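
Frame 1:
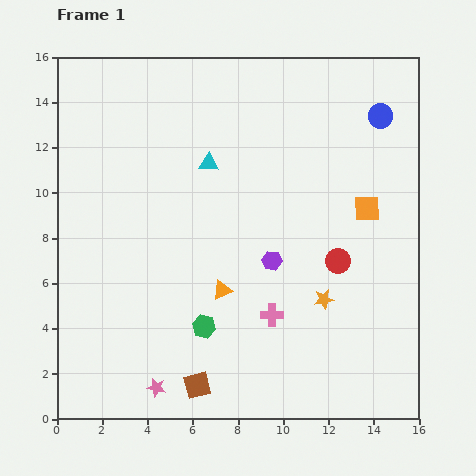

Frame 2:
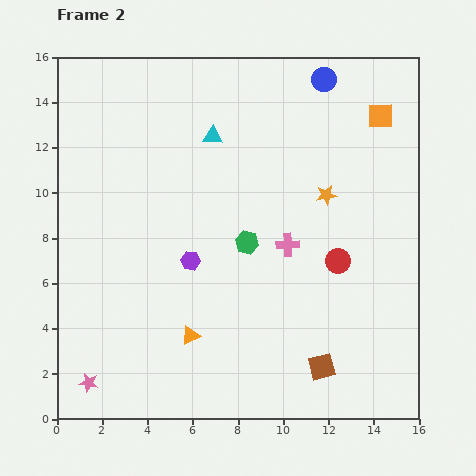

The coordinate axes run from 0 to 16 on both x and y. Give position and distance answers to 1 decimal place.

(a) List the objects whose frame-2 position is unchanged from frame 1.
the red circle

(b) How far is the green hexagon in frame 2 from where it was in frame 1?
4.2

The green hexagon moved from (6.5, 4.1) to (8.4, 7.8), a distance of √(1.9² + 3.7²) ≈ 4.2.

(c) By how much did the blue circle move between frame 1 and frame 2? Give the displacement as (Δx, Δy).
(-2.5, 1.6)

The blue circle was at (14.3, 13.4) in frame 1 and (11.8, 15.0) in frame 2.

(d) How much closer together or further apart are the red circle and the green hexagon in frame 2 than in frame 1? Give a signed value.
-2.5

Distance in frame 1: 6.6. Distance in frame 2: 4.1.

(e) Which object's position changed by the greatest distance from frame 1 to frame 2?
the brown square

(moved 5.6; next 4.6)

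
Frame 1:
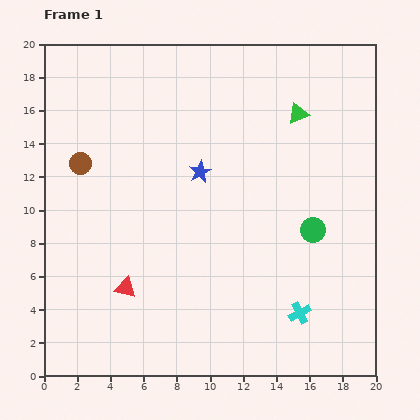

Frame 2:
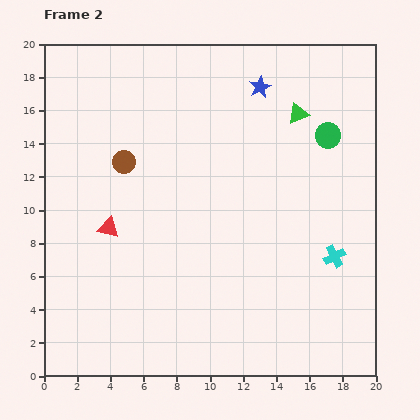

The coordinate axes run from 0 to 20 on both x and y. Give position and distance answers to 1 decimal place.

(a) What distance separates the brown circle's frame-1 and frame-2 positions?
2.6

The brown circle moved from (2.2, 12.8) to (4.8, 12.9), a distance of √(2.6² + 0.1²) ≈ 2.6.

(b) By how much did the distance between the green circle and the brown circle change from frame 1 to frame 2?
-2.2

Distance in frame 1: 14.6. Distance in frame 2: 12.4.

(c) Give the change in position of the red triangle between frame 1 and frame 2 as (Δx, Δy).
(-1.0, 3.6)

The red triangle was at (4.9, 5.3) in frame 1 and (3.9, 8.9) in frame 2.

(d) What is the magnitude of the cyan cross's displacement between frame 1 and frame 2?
4.0

The cyan cross moved from (15.4, 3.8) to (17.5, 7.2), a distance of √(2.1² + 3.4²) ≈ 4.0.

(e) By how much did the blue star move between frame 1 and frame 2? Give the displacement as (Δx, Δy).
(3.6, 5.1)

The blue star was at (9.4, 12.3) in frame 1 and (13.0, 17.4) in frame 2.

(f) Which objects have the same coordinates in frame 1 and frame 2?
the green triangle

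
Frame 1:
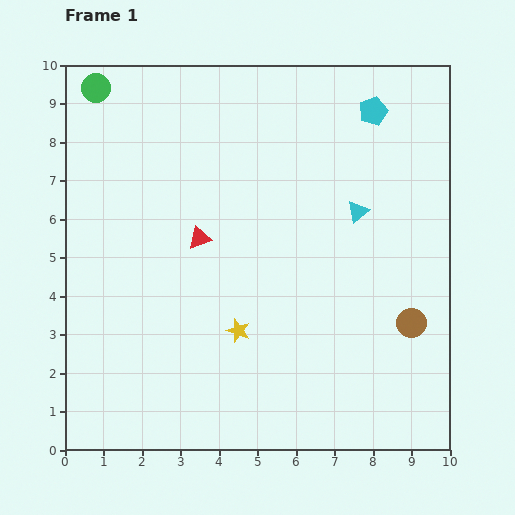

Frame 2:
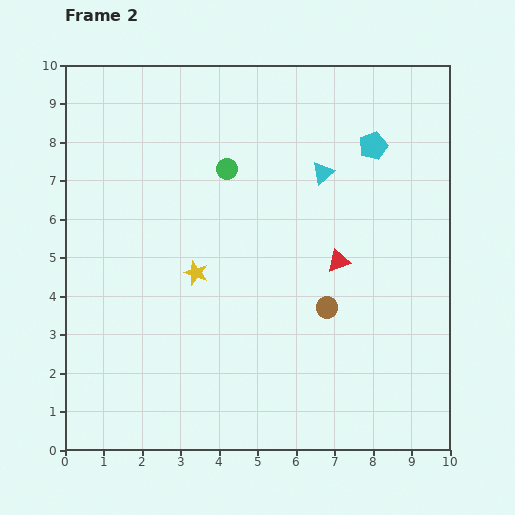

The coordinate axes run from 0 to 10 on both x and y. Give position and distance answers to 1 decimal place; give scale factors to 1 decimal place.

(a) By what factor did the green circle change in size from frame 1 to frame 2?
0.7×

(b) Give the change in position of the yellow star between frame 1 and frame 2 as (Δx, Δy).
(-1.1, 1.5)

The yellow star was at (4.5, 3.1) in frame 1 and (3.4, 4.6) in frame 2.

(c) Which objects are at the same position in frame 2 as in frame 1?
none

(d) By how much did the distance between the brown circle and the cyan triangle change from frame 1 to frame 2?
+0.3

Distance in frame 1: 3.2. Distance in frame 2: 3.5.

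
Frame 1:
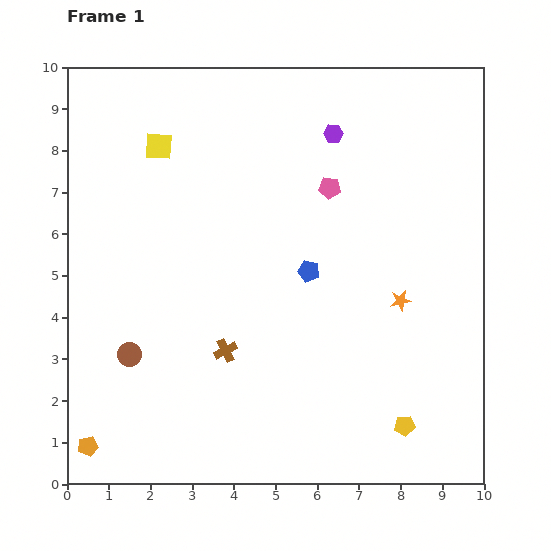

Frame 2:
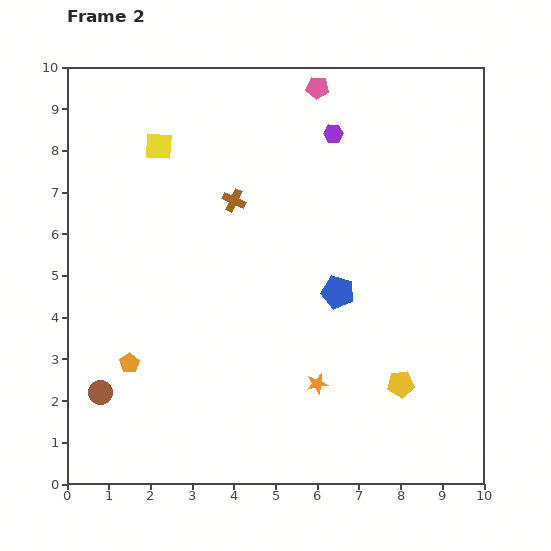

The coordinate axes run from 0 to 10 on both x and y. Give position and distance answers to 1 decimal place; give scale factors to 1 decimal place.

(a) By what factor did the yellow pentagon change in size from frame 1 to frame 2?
1.3×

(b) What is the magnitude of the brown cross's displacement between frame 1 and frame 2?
3.6

The brown cross moved from (3.8, 3.2) to (4.0, 6.8), a distance of √(0.2² + 3.6²) ≈ 3.6.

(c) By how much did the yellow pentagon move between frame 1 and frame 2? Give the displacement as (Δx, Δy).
(-0.1, 1.0)

The yellow pentagon was at (8.1, 1.4) in frame 1 and (8.0, 2.4) in frame 2.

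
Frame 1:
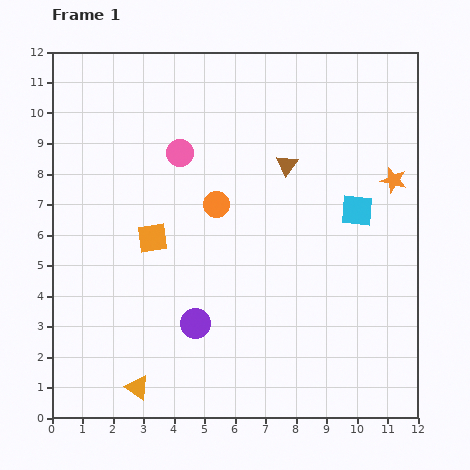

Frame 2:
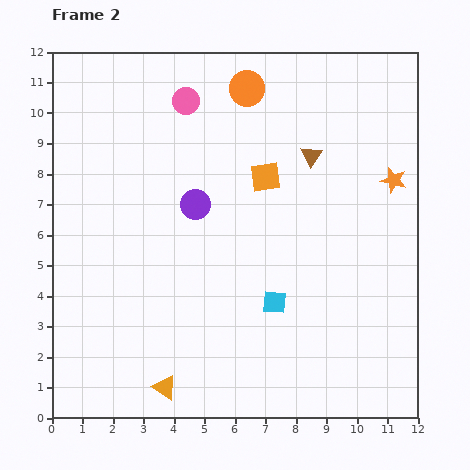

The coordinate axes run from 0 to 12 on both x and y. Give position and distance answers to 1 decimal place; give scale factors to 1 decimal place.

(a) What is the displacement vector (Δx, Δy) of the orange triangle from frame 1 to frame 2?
(0.9, 0.0)

The orange triangle was at (2.8, 1.0) in frame 1 and (3.7, 1.0) in frame 2.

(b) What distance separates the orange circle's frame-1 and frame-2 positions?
3.9

The orange circle moved from (5.4, 7.0) to (6.4, 10.8), a distance of √(1.0² + 3.8²) ≈ 3.9.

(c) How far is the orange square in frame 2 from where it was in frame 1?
4.2

The orange square moved from (3.3, 5.9) to (7.0, 7.9), a distance of √(3.7² + 2.0²) ≈ 4.2.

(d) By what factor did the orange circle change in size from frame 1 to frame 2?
1.4×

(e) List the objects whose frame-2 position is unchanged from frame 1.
the orange star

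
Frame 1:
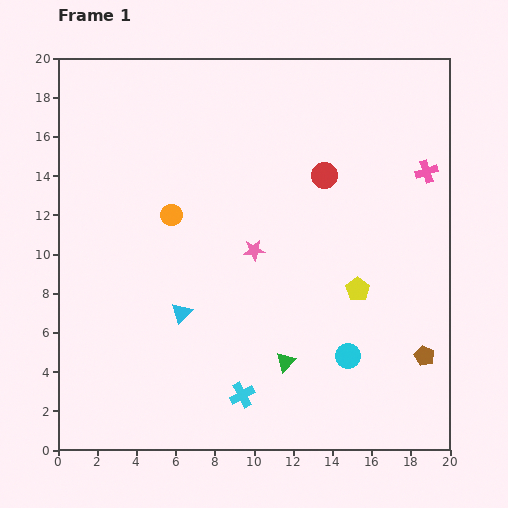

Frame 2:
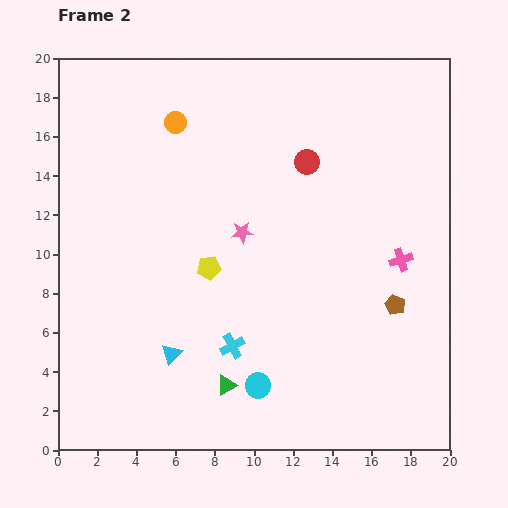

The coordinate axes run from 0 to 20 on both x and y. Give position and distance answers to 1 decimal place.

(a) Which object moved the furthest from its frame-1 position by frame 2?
the yellow pentagon

(moved 7.7; next 4.8)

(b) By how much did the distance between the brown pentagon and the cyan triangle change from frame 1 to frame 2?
-0.9

Distance in frame 1: 12.6. Distance in frame 2: 11.7.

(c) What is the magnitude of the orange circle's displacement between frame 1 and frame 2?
4.7

The orange circle moved from (5.8, 12.0) to (6.0, 16.7), a distance of √(0.2² + 4.7²) ≈ 4.7.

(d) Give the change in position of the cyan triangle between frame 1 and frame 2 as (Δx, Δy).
(-0.5, -2.1)

The cyan triangle was at (6.3, 7.0) in frame 1 and (5.8, 4.9) in frame 2.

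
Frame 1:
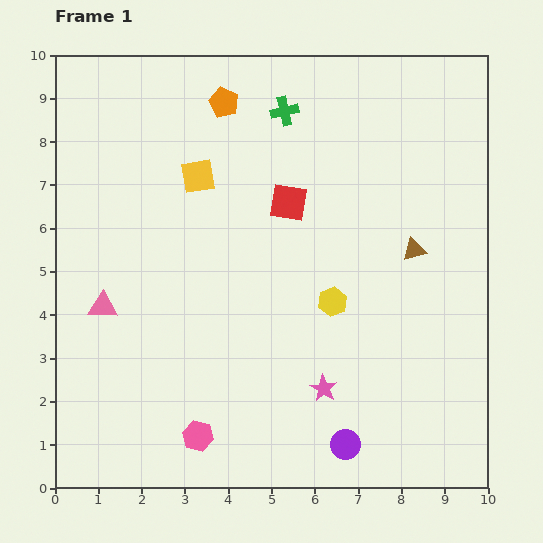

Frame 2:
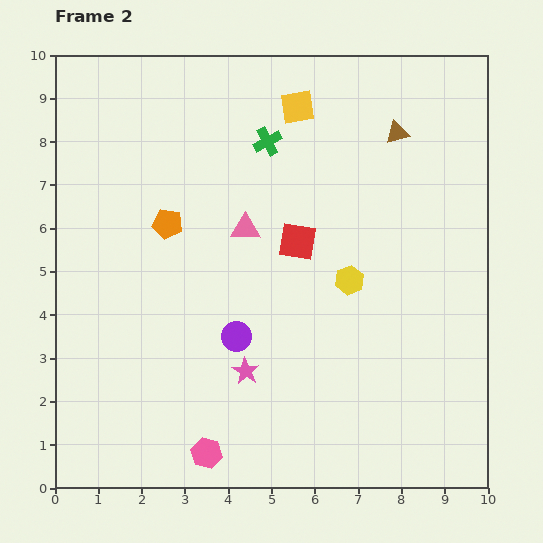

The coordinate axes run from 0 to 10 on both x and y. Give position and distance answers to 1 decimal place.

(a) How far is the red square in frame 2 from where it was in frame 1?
0.9

The red square moved from (5.4, 6.6) to (5.6, 5.7), a distance of √(0.2² + 0.9²) ≈ 0.9.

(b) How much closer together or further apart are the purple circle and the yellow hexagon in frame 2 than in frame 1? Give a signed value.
-0.4

Distance in frame 1: 3.3. Distance in frame 2: 2.9.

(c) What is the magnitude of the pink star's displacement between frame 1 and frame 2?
1.8

The pink star moved from (6.2, 2.3) to (4.4, 2.7), a distance of √(1.8² + 0.4²) ≈ 1.8.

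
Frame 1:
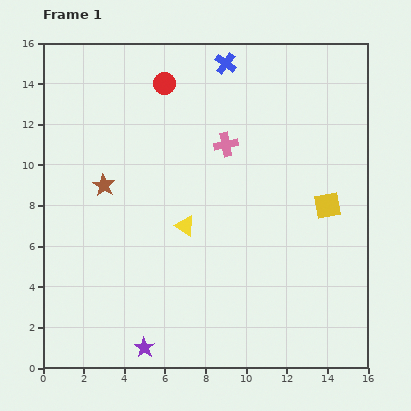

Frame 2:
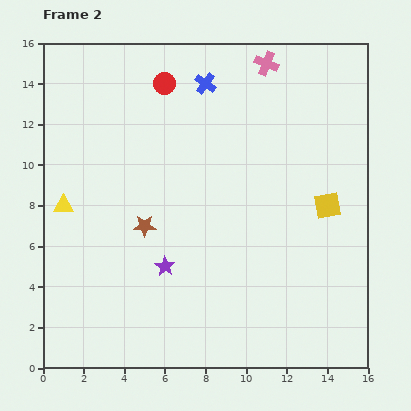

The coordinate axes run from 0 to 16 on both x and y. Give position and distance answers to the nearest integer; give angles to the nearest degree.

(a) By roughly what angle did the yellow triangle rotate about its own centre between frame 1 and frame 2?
31° counter-clockwise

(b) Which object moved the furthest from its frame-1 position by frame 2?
the yellow triangle

(moved 6; next 4)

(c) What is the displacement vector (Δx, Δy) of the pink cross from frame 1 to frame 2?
(2, 4)

The pink cross was at (9, 11) in frame 1 and (11, 15) in frame 2.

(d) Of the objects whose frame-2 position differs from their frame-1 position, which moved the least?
the blue cross

(moved 1)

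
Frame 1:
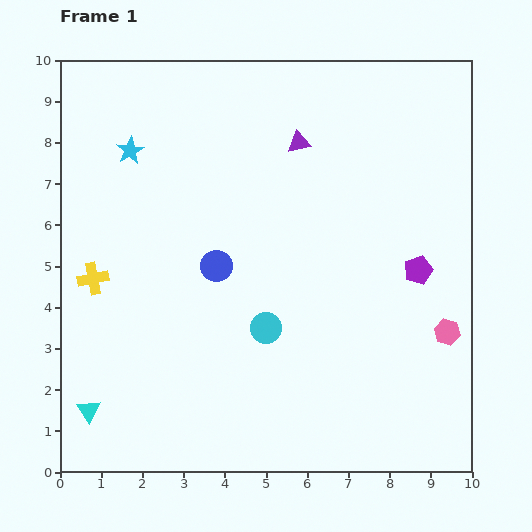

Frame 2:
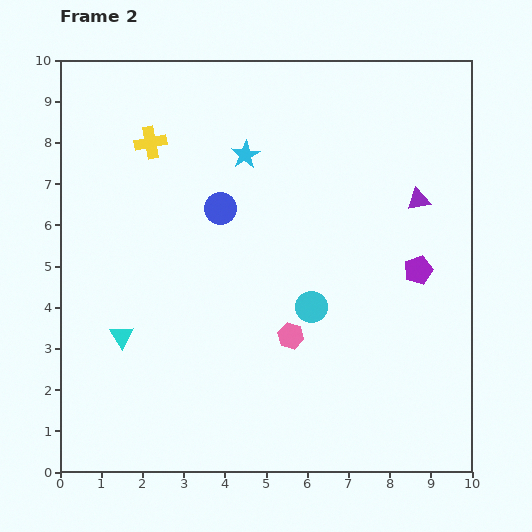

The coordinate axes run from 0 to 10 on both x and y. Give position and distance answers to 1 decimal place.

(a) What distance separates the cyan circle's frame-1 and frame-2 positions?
1.2

The cyan circle moved from (5.0, 3.5) to (6.1, 4.0), a distance of √(1.1² + 0.5²) ≈ 1.2.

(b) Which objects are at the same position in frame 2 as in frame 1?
the purple pentagon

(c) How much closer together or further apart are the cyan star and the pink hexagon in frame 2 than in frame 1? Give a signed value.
-4.4

Distance in frame 1: 8.9. Distance in frame 2: 4.5.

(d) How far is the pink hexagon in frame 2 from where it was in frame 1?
3.8

The pink hexagon moved from (9.4, 3.4) to (5.6, 3.3), a distance of √(3.8² + 0.1²) ≈ 3.8.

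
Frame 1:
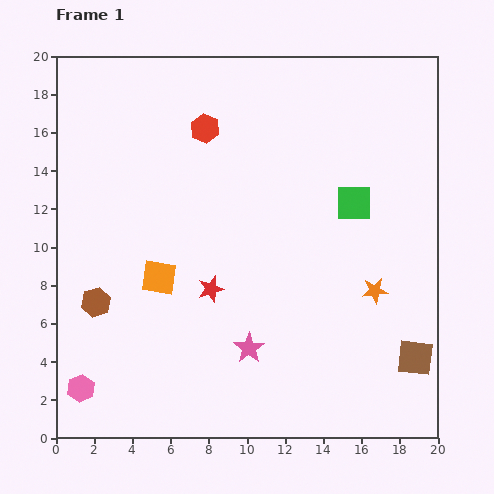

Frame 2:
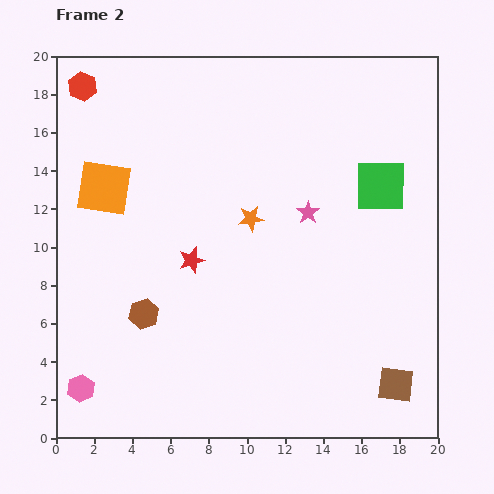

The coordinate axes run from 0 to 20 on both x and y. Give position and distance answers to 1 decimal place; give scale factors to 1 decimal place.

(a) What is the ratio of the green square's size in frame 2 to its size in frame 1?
1.4×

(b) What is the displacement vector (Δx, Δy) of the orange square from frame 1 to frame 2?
(-2.9, 4.7)

The orange square was at (5.4, 8.4) in frame 1 and (2.5, 13.1) in frame 2.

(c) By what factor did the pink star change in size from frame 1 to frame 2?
0.7×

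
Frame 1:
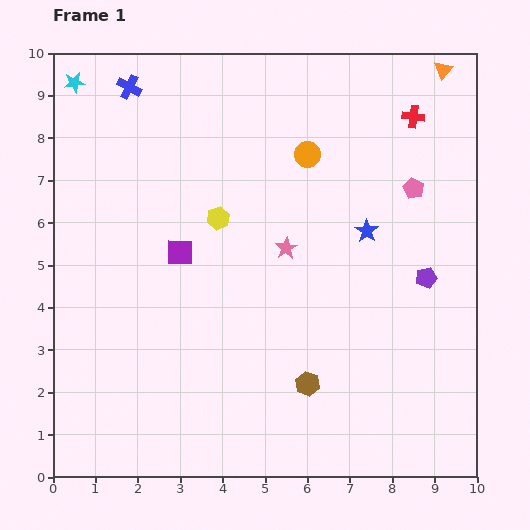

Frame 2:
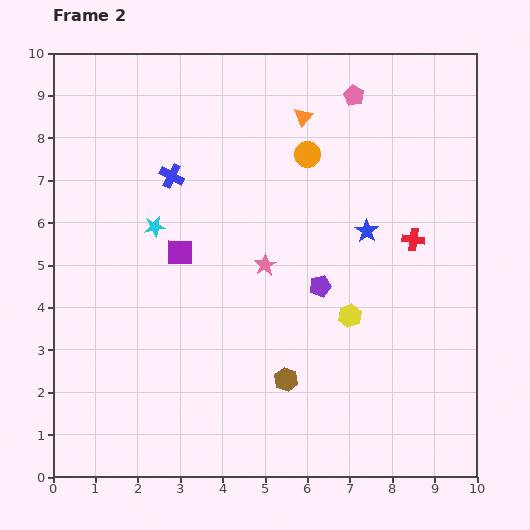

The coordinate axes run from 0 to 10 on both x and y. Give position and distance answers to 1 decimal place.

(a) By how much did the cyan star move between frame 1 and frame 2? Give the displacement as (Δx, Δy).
(1.9, -3.4)

The cyan star was at (0.5, 9.3) in frame 1 and (2.4, 5.9) in frame 2.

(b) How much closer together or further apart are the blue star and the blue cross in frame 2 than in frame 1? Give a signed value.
-1.8

Distance in frame 1: 6.6. Distance in frame 2: 4.8.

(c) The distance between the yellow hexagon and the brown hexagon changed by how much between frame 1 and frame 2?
-2.3

Distance in frame 1: 4.4. Distance in frame 2: 2.1.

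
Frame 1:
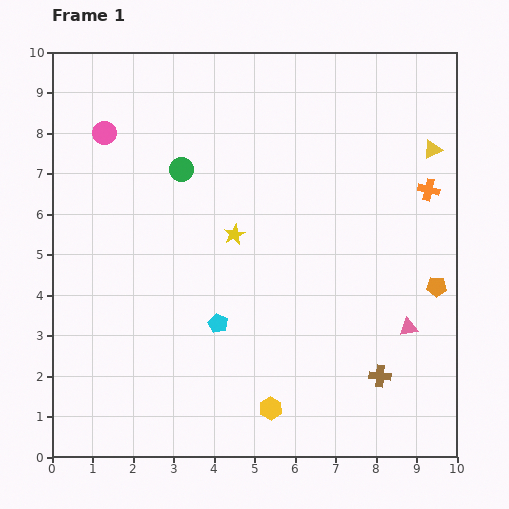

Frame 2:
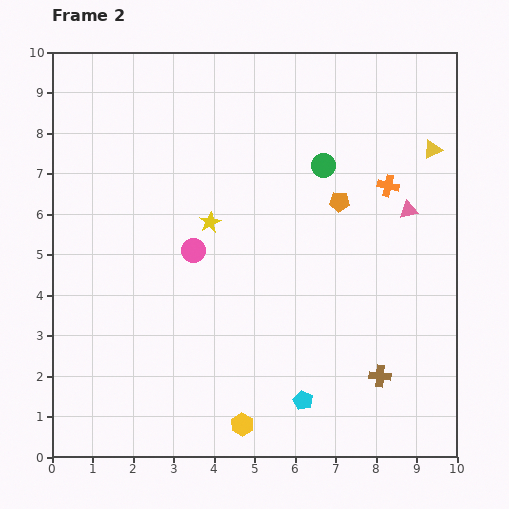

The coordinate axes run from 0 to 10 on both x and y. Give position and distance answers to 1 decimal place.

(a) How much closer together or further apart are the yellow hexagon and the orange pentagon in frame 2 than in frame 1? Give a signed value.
+0.9

Distance in frame 1: 5.1. Distance in frame 2: 6.0.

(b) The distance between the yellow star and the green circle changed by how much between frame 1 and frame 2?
+1.0

Distance in frame 1: 2.1. Distance in frame 2: 3.1.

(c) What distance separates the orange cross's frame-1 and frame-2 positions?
1.0

The orange cross moved from (9.3, 6.6) to (8.3, 6.7), a distance of √(1.0² + 0.1²) ≈ 1.0.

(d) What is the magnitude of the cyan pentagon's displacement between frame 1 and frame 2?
2.8

The cyan pentagon moved from (4.1, 3.3) to (6.2, 1.4), a distance of √(2.1² + 1.9²) ≈ 2.8.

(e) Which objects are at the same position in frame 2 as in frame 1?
the yellow triangle, the brown cross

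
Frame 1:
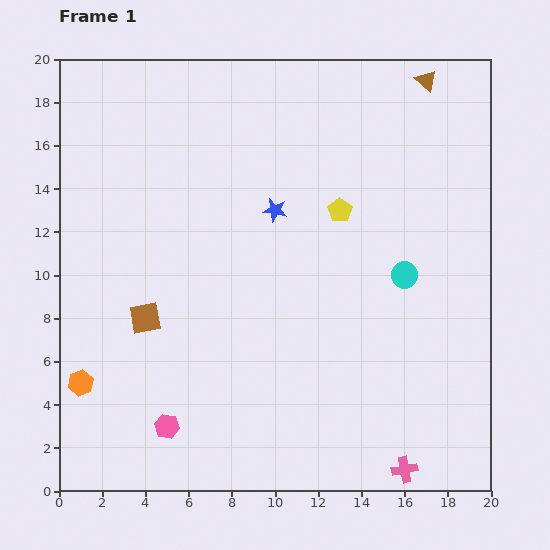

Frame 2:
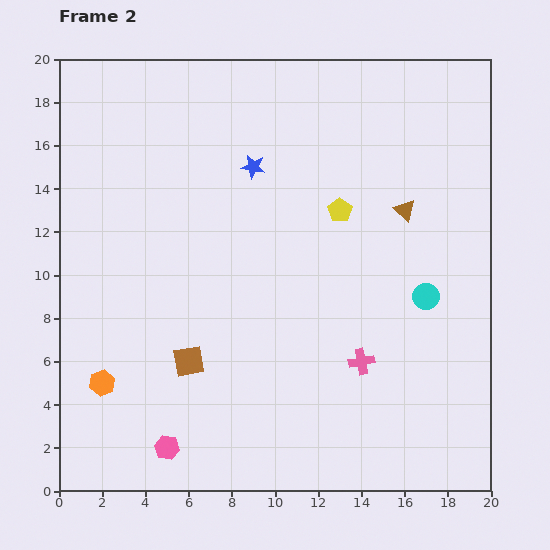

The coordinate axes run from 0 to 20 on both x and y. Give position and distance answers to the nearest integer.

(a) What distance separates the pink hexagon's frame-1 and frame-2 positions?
1

The pink hexagon moved from (5, 3) to (5, 2), a distance of √(0² + 1²) ≈ 1.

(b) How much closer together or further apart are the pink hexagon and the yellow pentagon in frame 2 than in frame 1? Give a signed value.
+1

Distance in frame 1: 13. Distance in frame 2: 14.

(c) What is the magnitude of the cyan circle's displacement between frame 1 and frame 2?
1

The cyan circle moved from (16, 10) to (17, 9), a distance of √(1² + 1²) ≈ 1.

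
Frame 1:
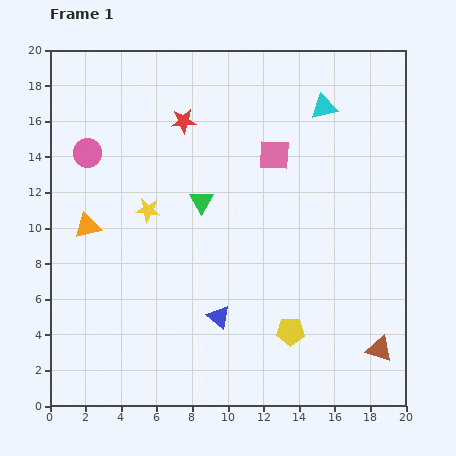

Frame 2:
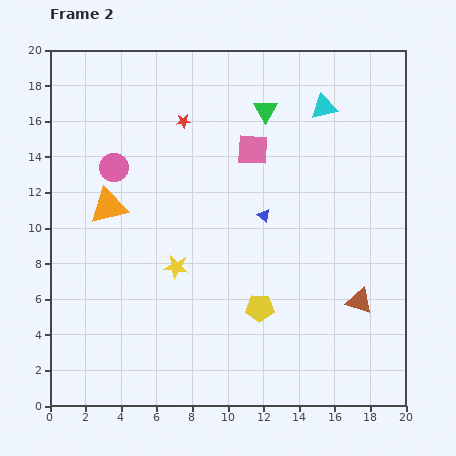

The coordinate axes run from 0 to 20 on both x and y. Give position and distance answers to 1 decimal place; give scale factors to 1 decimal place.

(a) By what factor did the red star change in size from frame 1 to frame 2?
0.6×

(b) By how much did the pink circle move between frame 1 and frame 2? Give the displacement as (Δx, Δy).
(1.5, -0.8)

The pink circle was at (2.1, 14.2) in frame 1 and (3.6, 13.4) in frame 2.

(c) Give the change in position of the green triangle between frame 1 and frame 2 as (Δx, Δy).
(3.6, 5.1)

The green triangle was at (8.5, 11.5) in frame 1 and (12.1, 16.6) in frame 2.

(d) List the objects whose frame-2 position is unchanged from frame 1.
the red star, the cyan triangle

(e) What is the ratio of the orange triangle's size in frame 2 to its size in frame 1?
1.4×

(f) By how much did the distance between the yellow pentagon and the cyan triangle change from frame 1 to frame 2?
-0.8

Distance in frame 1: 12.7. Distance in frame 2: 11.9.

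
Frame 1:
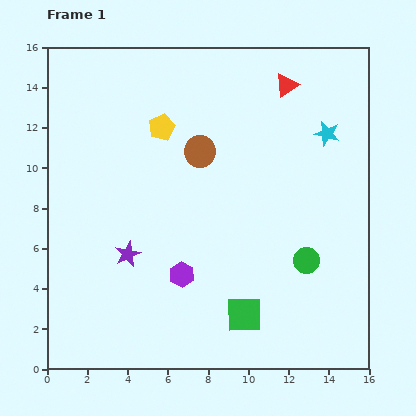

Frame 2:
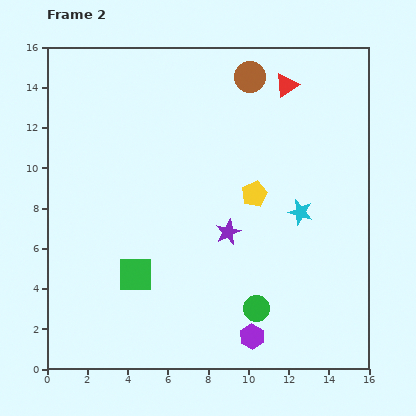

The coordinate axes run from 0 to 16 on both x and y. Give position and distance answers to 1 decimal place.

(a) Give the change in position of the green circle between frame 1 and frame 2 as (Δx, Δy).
(-2.5, -2.4)

The green circle was at (12.9, 5.4) in frame 1 and (10.4, 3.0) in frame 2.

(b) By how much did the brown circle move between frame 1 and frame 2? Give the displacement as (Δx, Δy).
(2.5, 3.7)

The brown circle was at (7.6, 10.8) in frame 1 and (10.1, 14.5) in frame 2.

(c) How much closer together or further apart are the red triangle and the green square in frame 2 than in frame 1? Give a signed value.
+0.4

Distance in frame 1: 11.6. Distance in frame 2: 12.0.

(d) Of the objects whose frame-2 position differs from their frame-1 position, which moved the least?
the green circle

(moved 3.5)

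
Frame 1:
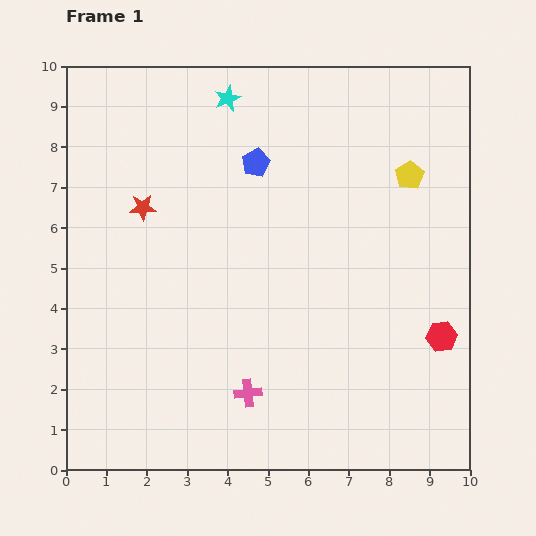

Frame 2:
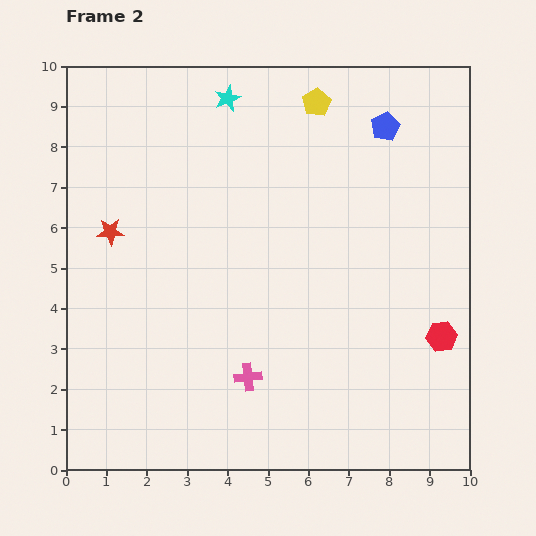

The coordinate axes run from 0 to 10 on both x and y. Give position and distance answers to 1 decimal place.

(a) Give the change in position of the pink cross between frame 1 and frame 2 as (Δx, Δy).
(0.0, 0.4)

The pink cross was at (4.5, 1.9) in frame 1 and (4.5, 2.3) in frame 2.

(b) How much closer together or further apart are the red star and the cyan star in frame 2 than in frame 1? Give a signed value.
+1.0

Distance in frame 1: 3.4. Distance in frame 2: 4.4.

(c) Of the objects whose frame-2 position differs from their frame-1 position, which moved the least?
the pink cross

(moved 0.4)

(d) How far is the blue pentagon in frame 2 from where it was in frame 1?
3.3

The blue pentagon moved from (4.7, 7.6) to (7.9, 8.5), a distance of √(3.2² + 0.9²) ≈ 3.3.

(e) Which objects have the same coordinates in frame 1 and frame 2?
the red hexagon, the cyan star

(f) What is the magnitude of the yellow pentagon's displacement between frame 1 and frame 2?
2.9

The yellow pentagon moved from (8.5, 7.3) to (6.2, 9.1), a distance of √(2.3² + 1.8²) ≈ 2.9.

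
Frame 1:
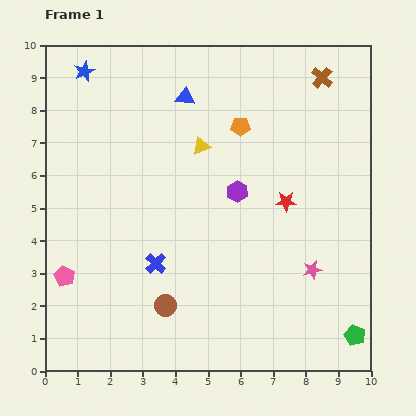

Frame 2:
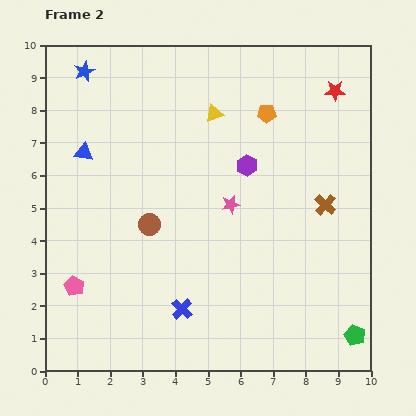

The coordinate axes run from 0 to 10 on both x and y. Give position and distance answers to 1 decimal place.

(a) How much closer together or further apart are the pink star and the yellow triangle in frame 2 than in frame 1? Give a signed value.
-2.3

Distance in frame 1: 5.1. Distance in frame 2: 2.8.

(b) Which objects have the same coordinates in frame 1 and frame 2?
the green pentagon, the blue star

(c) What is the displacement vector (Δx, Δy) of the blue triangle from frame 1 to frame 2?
(-3.1, -1.7)

The blue triangle was at (4.3, 8.4) in frame 1 and (1.2, 6.7) in frame 2.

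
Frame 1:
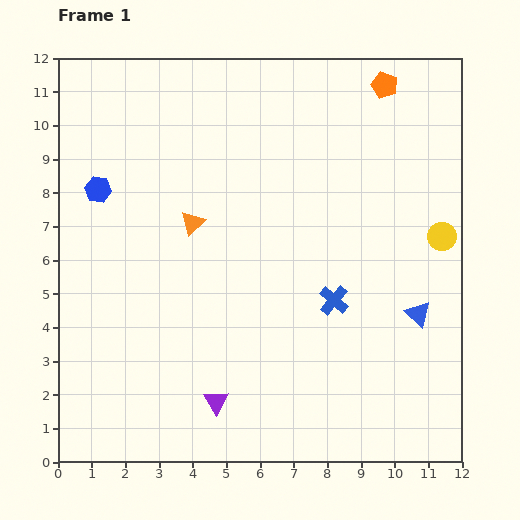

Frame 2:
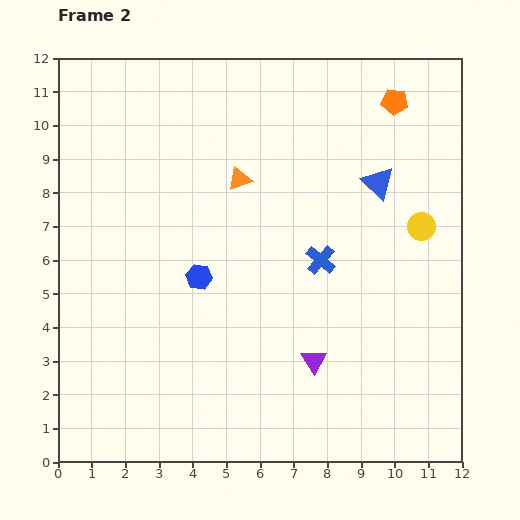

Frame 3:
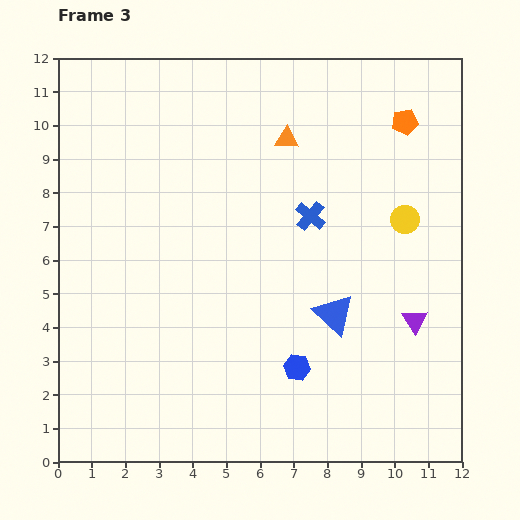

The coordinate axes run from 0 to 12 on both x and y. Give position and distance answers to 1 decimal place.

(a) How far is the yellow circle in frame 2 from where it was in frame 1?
0.7

The yellow circle moved from (11.4, 6.7) to (10.8, 7.0), a distance of √(0.6² + 0.3²) ≈ 0.7.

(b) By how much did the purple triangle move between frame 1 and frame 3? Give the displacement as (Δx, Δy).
(5.9, 2.4)

The purple triangle was at (4.7, 1.8) in frame 1 and (10.6, 4.2) in frame 3.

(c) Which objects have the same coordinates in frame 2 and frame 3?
none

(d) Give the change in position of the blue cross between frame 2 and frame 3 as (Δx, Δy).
(-0.3, 1.3)

The blue cross was at (7.8, 6.0) in frame 2 and (7.5, 7.3) in frame 3.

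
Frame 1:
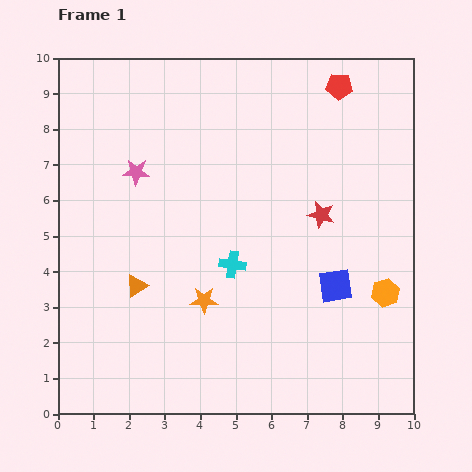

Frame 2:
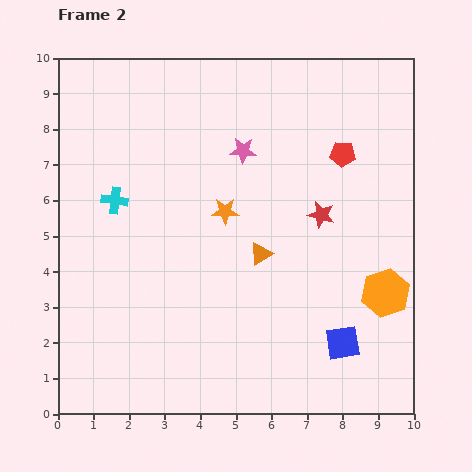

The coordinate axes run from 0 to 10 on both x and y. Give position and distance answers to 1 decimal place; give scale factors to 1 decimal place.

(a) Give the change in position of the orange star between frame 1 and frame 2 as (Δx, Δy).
(0.6, 2.5)

The orange star was at (4.1, 3.2) in frame 1 and (4.7, 5.7) in frame 2.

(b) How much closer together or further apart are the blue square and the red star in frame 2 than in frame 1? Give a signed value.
+1.6

Distance in frame 1: 2.0. Distance in frame 2: 3.6.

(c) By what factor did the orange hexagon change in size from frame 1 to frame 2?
1.6×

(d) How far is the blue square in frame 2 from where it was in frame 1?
1.6

The blue square moved from (7.8, 3.6) to (8.0, 2.0), a distance of √(0.2² + 1.6²) ≈ 1.6.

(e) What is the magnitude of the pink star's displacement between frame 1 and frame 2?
3.1

The pink star moved from (2.2, 6.8) to (5.2, 7.4), a distance of √(3.0² + 0.6²) ≈ 3.1.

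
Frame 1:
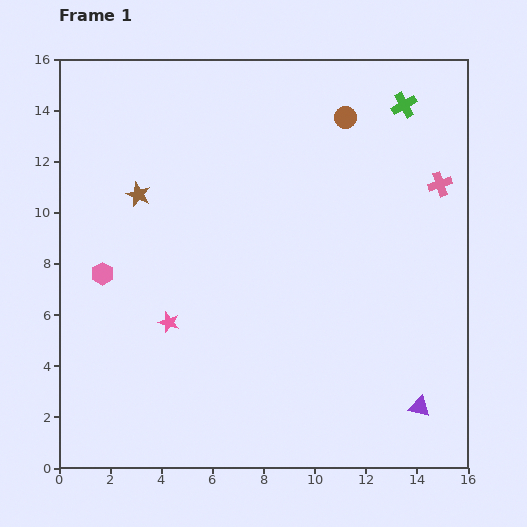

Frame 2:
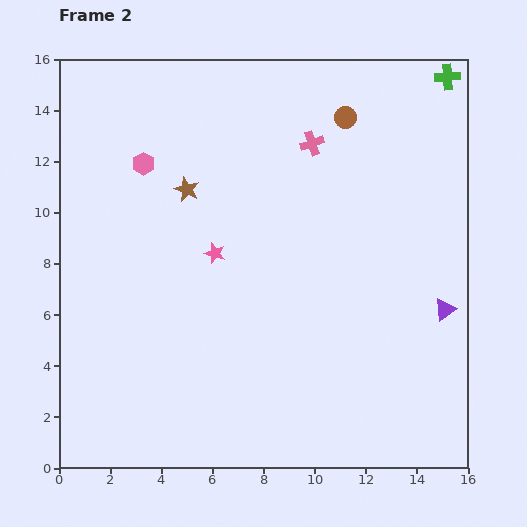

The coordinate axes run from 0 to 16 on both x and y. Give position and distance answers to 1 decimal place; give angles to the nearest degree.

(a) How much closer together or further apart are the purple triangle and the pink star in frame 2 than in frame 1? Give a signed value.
-1.0

Distance in frame 1: 10.3. Distance in frame 2: 9.3.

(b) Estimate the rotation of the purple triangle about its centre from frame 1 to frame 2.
47° counter-clockwise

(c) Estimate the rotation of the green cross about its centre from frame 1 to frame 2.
26° clockwise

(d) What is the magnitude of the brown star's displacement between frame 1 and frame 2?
1.9

The brown star moved from (3.1, 10.7) to (5.0, 10.9), a distance of √(1.9² + 0.2²) ≈ 1.9.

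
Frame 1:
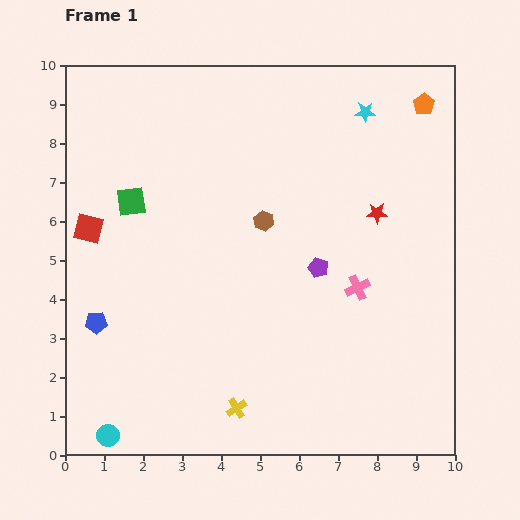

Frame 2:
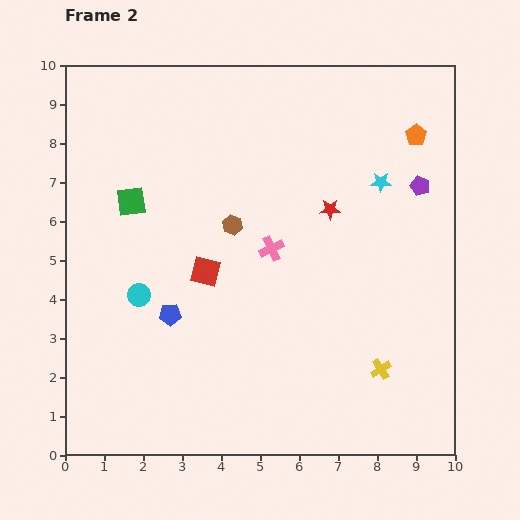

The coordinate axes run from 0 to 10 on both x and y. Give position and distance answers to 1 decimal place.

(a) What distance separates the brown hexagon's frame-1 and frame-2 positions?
0.8

The brown hexagon moved from (5.1, 6.0) to (4.3, 5.9), a distance of √(0.8² + 0.1²) ≈ 0.8.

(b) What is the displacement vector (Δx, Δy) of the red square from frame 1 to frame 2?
(3.0, -1.1)

The red square was at (0.6, 5.8) in frame 1 and (3.6, 4.7) in frame 2.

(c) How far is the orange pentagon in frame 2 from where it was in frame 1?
0.8

The orange pentagon moved from (9.2, 9.0) to (9.0, 8.2), a distance of √(0.2² + 0.8²) ≈ 0.8.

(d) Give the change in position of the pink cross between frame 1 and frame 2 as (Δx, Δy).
(-2.2, 1.0)

The pink cross was at (7.5, 4.3) in frame 1 and (5.3, 5.3) in frame 2.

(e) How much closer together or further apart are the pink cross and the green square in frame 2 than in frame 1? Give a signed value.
-2.4

Distance in frame 1: 6.2. Distance in frame 2: 3.8.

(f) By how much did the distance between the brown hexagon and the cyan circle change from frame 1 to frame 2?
-3.8

Distance in frame 1: 6.8. Distance in frame 2: 3.0.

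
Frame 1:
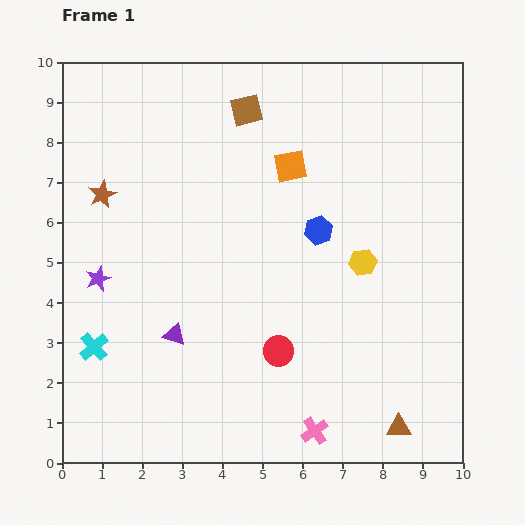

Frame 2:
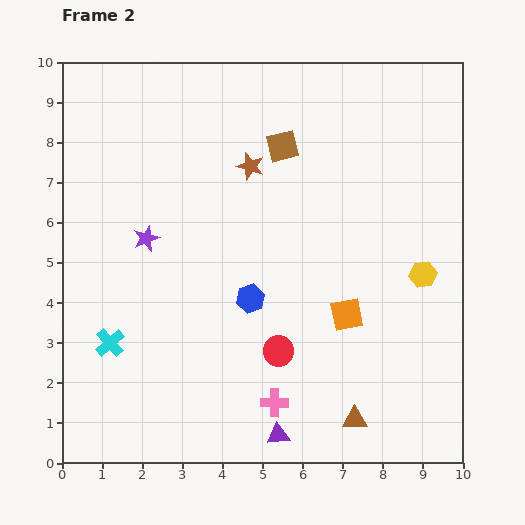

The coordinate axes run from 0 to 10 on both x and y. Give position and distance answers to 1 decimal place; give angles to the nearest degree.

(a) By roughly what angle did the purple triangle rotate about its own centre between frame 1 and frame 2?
26° counter-clockwise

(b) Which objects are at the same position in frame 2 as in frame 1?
the red circle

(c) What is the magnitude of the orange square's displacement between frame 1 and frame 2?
4.0

The orange square moved from (5.7, 7.4) to (7.1, 3.7), a distance of √(1.4² + 3.7²) ≈ 4.0.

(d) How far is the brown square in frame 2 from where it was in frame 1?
1.3

The brown square moved from (4.6, 8.8) to (5.5, 7.9), a distance of √(0.9² + 0.9²) ≈ 1.3.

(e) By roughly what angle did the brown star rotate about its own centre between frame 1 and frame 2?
30° counter-clockwise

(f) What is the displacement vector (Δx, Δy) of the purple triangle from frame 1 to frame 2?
(2.6, -2.5)

The purple triangle was at (2.8, 3.2) in frame 1 and (5.4, 0.7) in frame 2.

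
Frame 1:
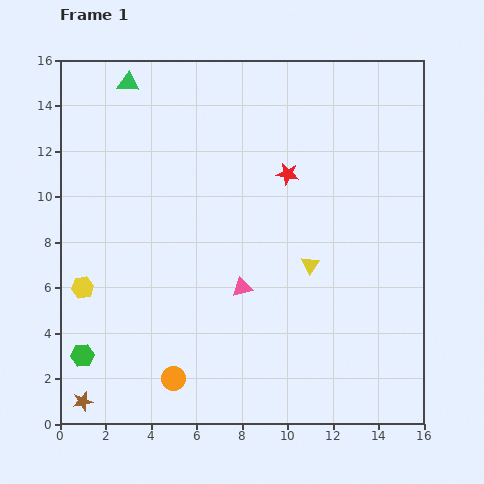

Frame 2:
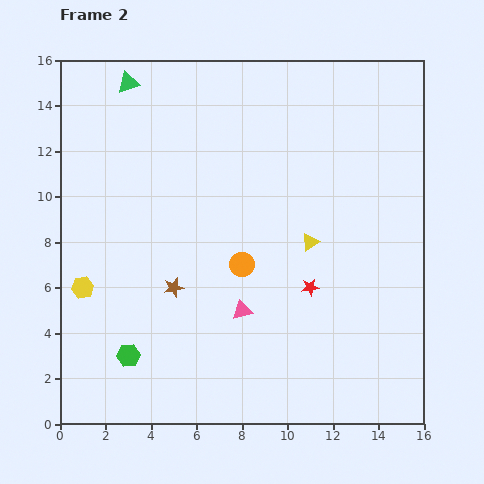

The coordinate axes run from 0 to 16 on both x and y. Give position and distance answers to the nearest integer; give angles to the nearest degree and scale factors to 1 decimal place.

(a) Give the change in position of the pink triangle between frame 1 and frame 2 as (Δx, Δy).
(0, -1)

The pink triangle was at (8, 6) in frame 1 and (8, 5) in frame 2.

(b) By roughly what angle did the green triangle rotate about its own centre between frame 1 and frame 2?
23° counter-clockwise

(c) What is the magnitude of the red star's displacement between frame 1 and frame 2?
5

The red star moved from (10, 11) to (11, 6), a distance of √(1² + 5²) ≈ 5.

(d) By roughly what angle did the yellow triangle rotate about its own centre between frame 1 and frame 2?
23° clockwise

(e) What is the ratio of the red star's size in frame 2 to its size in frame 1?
0.8×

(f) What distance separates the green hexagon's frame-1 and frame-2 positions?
2

The green hexagon moved from (1, 3) to (3, 3), a distance of √(2² + 0²) ≈ 2.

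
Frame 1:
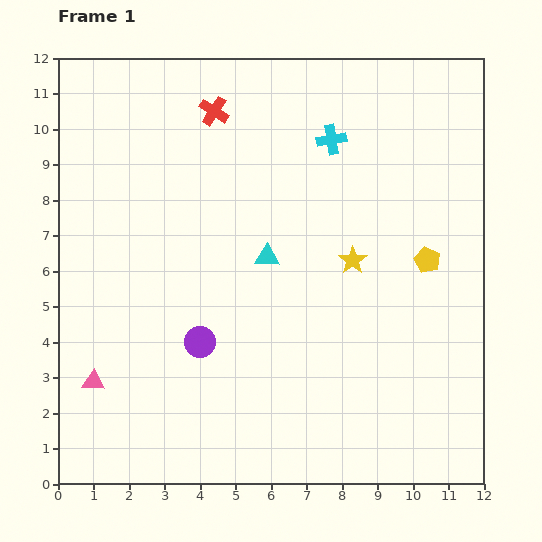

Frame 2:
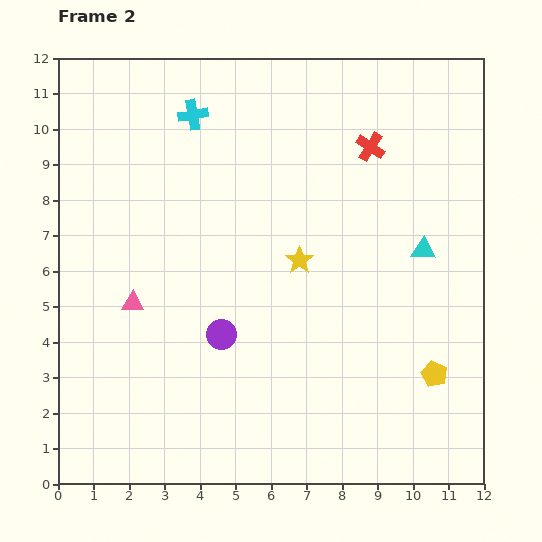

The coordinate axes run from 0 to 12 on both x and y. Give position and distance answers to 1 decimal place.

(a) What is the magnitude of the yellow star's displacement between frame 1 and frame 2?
1.5

The yellow star moved from (8.3, 6.3) to (6.8, 6.3), a distance of √(1.5² + 0.0²) ≈ 1.5.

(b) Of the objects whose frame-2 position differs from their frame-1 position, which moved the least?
the purple circle

(moved 0.6)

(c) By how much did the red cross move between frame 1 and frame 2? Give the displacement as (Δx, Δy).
(4.4, -1.0)

The red cross was at (4.4, 10.5) in frame 1 and (8.8, 9.5) in frame 2.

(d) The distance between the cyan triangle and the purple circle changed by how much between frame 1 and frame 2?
+3.1

Distance in frame 1: 3.1. Distance in frame 2: 6.2.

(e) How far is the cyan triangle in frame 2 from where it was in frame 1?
4.4

The cyan triangle moved from (5.9, 6.4) to (10.3, 6.6), a distance of √(4.4² + 0.2²) ≈ 4.4.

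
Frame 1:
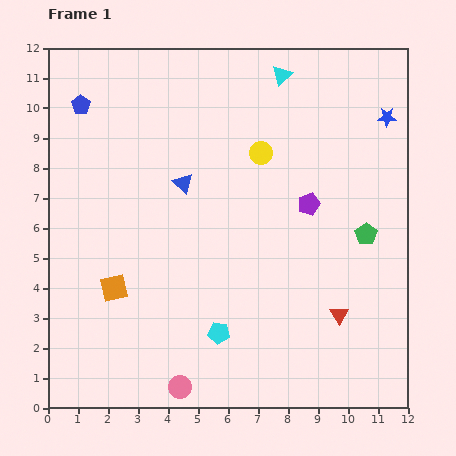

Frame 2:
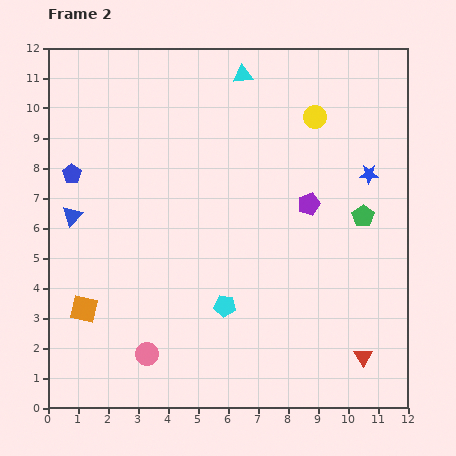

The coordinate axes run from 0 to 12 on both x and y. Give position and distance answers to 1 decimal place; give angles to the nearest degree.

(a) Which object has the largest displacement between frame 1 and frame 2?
the blue triangle

(moved 3.9; next 2.3)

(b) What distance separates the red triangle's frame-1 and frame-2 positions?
1.6

The red triangle moved from (9.7, 3.1) to (10.5, 1.7), a distance of √(0.8² + 1.4²) ≈ 1.6.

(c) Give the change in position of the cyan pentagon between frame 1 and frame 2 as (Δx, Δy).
(0.2, 0.9)

The cyan pentagon was at (5.7, 2.5) in frame 1 and (5.9, 3.4) in frame 2.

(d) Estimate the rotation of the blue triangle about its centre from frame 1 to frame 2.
31° clockwise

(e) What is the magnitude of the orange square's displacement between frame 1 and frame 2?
1.2

The orange square moved from (2.2, 4.0) to (1.2, 3.3), a distance of √(1.0² + 0.7²) ≈ 1.2.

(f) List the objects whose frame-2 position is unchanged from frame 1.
the purple pentagon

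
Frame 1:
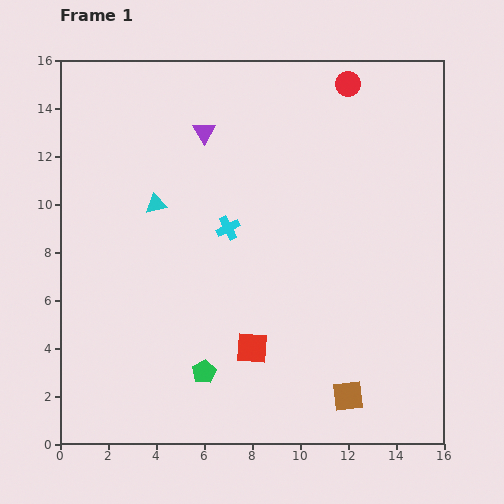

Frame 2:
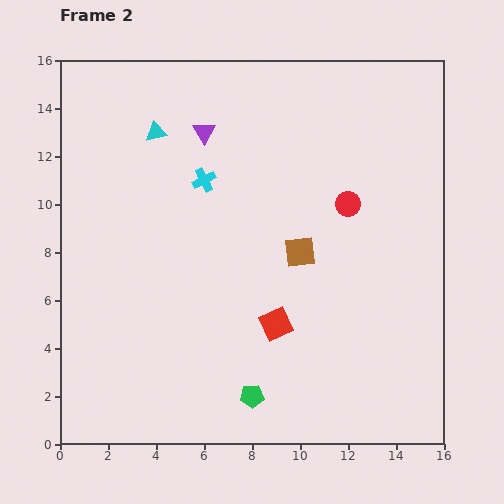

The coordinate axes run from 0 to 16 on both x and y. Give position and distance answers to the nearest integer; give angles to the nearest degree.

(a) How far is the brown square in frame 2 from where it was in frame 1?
6

The brown square moved from (12, 2) to (10, 8), a distance of √(2² + 6²) ≈ 6.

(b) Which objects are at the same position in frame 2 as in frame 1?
the purple triangle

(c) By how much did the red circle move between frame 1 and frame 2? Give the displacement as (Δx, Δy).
(0, -5)

The red circle was at (12, 15) in frame 1 and (12, 10) in frame 2.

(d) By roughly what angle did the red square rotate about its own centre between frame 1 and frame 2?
29° counter-clockwise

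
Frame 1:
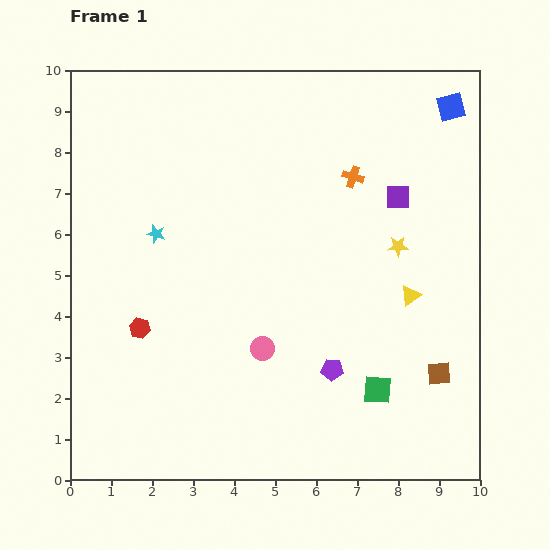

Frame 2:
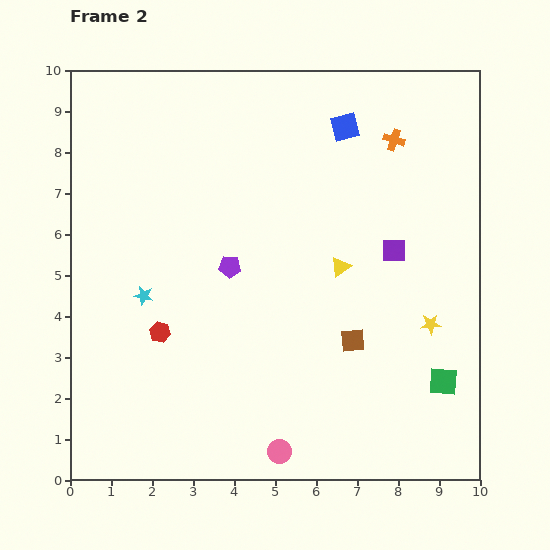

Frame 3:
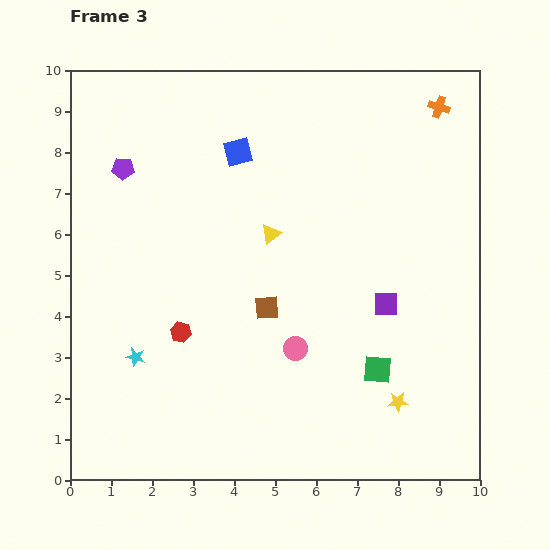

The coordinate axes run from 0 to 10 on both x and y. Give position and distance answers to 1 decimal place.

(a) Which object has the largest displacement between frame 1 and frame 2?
the purple pentagon

(moved 3.5; next 2.6)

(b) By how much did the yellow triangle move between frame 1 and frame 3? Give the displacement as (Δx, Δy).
(-3.4, 1.5)

The yellow triangle was at (8.3, 4.5) in frame 1 and (4.9, 6.0) in frame 3.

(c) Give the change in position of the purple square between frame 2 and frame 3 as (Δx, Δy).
(-0.2, -1.3)

The purple square was at (7.9, 5.6) in frame 2 and (7.7, 4.3) in frame 3.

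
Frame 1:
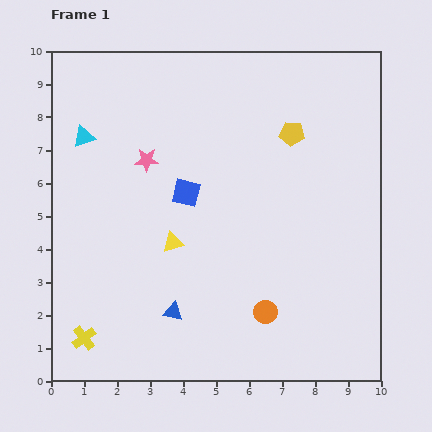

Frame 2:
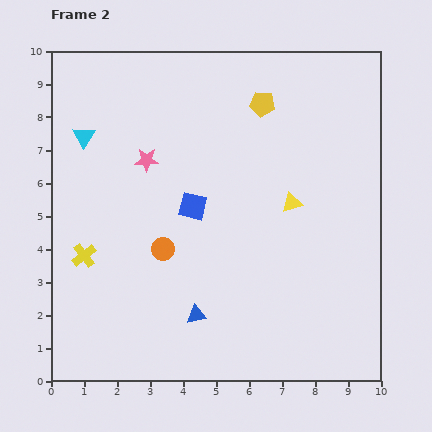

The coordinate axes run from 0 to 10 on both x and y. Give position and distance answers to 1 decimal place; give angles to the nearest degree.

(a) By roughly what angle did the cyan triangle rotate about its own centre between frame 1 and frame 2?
39° counter-clockwise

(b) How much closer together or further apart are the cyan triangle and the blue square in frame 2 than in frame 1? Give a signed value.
+0.4

Distance in frame 1: 3.5. Distance in frame 2: 3.9.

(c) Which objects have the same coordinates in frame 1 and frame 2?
the cyan triangle, the pink star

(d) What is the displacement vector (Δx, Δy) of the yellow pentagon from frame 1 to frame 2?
(-0.9, 0.9)

The yellow pentagon was at (7.3, 7.5) in frame 1 and (6.4, 8.4) in frame 2.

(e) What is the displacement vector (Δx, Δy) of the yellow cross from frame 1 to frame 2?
(0.0, 2.5)

The yellow cross was at (1.0, 1.3) in frame 1 and (1.0, 3.8) in frame 2.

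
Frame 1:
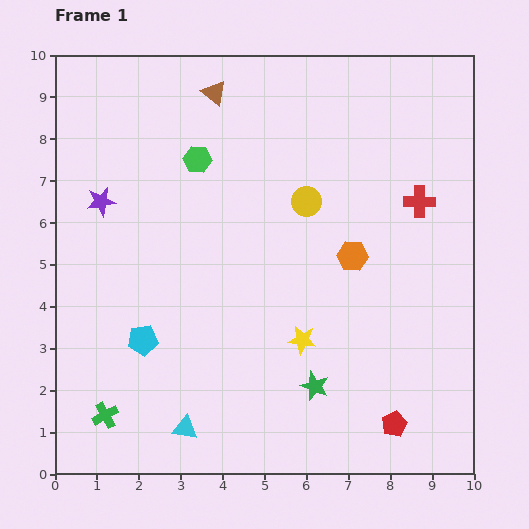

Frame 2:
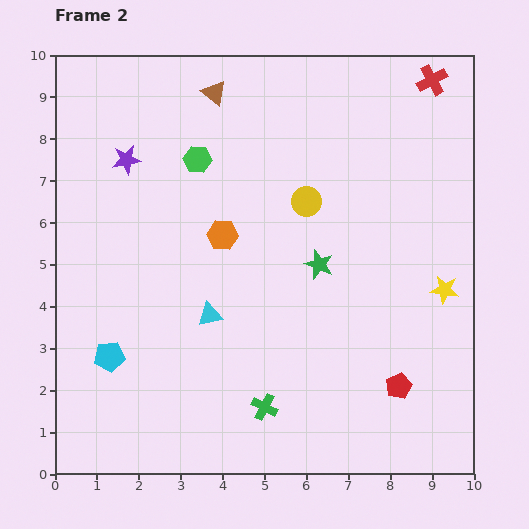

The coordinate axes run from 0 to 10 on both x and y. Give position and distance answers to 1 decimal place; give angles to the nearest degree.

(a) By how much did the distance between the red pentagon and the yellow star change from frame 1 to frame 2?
-0.5

Distance in frame 1: 3.0. Distance in frame 2: 2.5.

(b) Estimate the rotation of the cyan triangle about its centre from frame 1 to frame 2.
22° counter-clockwise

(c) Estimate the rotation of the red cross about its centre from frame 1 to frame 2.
30° counter-clockwise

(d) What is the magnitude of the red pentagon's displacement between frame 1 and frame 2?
0.9

The red pentagon moved from (8.1, 1.2) to (8.2, 2.1), a distance of √(0.1² + 0.9²) ≈ 0.9.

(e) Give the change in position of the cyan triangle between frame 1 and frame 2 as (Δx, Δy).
(0.6, 2.7)

The cyan triangle was at (3.1, 1.1) in frame 1 and (3.7, 3.8) in frame 2.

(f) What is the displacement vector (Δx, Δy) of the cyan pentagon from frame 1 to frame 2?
(-0.8, -0.4)

The cyan pentagon was at (2.1, 3.2) in frame 1 and (1.3, 2.8) in frame 2.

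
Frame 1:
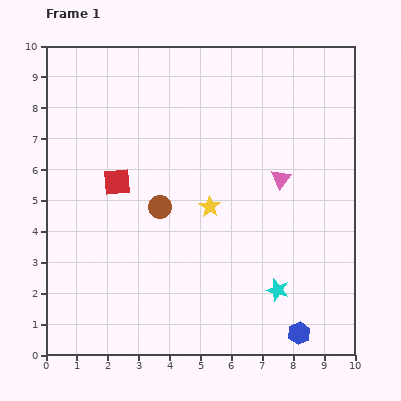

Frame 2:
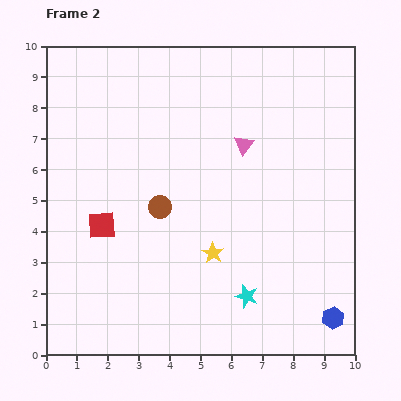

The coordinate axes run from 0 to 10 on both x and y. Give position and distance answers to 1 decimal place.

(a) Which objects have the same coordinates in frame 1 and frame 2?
the brown circle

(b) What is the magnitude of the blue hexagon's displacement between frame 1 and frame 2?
1.2

The blue hexagon moved from (8.2, 0.7) to (9.3, 1.2), a distance of √(1.1² + 0.5²) ≈ 1.2.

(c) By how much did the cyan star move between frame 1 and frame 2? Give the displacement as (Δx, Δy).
(-1.0, -0.2)

The cyan star was at (7.5, 2.1) in frame 1 and (6.5, 1.9) in frame 2.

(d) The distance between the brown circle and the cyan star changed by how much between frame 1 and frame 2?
-0.7

Distance in frame 1: 4.7. Distance in frame 2: 4.0.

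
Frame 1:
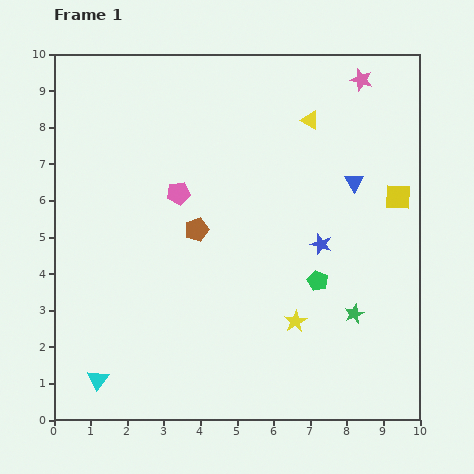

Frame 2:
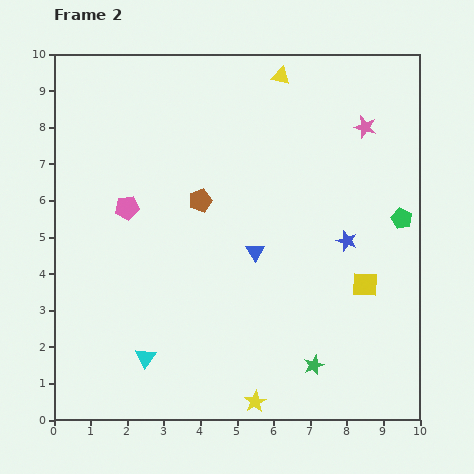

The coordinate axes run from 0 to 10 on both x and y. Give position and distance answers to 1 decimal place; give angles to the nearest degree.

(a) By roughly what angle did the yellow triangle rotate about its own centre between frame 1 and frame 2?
17° counter-clockwise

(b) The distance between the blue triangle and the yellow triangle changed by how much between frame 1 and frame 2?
+2.8

Distance in frame 1: 2.1. Distance in frame 2: 4.9.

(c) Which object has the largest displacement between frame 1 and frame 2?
the blue triangle

(moved 3.3; next 2.9)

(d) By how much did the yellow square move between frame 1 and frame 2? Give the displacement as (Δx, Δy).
(-0.9, -2.4)

The yellow square was at (9.4, 6.1) in frame 1 and (8.5, 3.7) in frame 2.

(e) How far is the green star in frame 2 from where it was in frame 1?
1.8

The green star moved from (8.2, 2.9) to (7.1, 1.5), a distance of √(1.1² + 1.4²) ≈ 1.8.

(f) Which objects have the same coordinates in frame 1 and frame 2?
none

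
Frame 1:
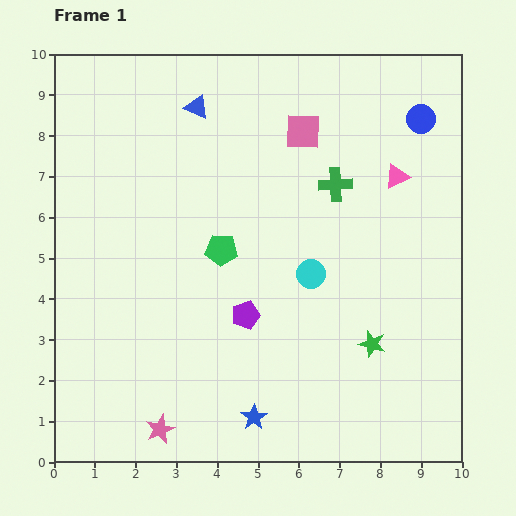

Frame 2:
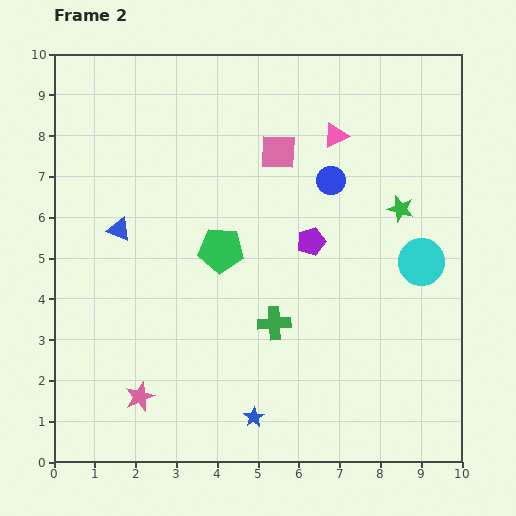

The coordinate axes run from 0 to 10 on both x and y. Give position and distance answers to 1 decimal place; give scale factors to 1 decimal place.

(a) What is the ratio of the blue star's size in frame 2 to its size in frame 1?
0.8×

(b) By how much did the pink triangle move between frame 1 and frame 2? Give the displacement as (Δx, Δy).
(-1.5, 1.0)

The pink triangle was at (8.4, 7.0) in frame 1 and (6.9, 8.0) in frame 2.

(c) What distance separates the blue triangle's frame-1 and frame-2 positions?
3.6

The blue triangle moved from (3.5, 8.7) to (1.6, 5.7), a distance of √(1.9² + 3.0²) ≈ 3.6.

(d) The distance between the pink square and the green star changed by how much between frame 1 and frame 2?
-2.2

Distance in frame 1: 5.5. Distance in frame 2: 3.3.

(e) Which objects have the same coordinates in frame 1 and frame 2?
the blue star, the green pentagon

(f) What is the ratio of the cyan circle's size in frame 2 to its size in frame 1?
1.6×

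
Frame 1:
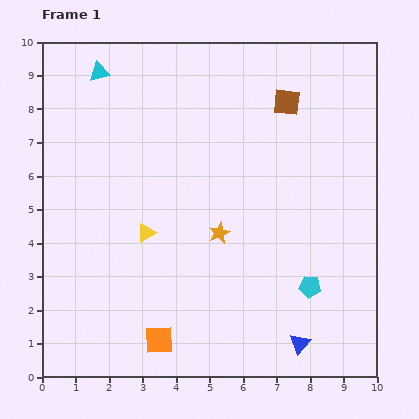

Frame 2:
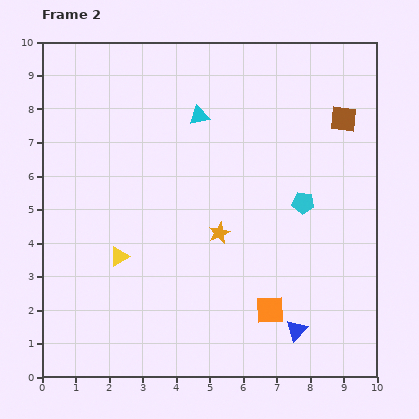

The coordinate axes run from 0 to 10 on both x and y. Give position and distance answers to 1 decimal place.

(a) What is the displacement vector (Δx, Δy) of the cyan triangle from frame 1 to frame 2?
(3.0, -1.3)

The cyan triangle was at (1.7, 9.1) in frame 1 and (4.7, 7.8) in frame 2.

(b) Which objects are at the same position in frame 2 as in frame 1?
the orange star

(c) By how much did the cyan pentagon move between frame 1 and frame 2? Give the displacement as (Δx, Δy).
(-0.2, 2.5)

The cyan pentagon was at (8.0, 2.7) in frame 1 and (7.8, 5.2) in frame 2.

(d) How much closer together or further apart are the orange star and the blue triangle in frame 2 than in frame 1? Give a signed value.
-0.4

Distance in frame 1: 4.1. Distance in frame 2: 3.7.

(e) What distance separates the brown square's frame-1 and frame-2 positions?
1.8

The brown square moved from (7.3, 8.2) to (9.0, 7.7), a distance of √(1.7² + 0.5²) ≈ 1.8.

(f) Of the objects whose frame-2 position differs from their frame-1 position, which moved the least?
the blue triangle

(moved 0.4)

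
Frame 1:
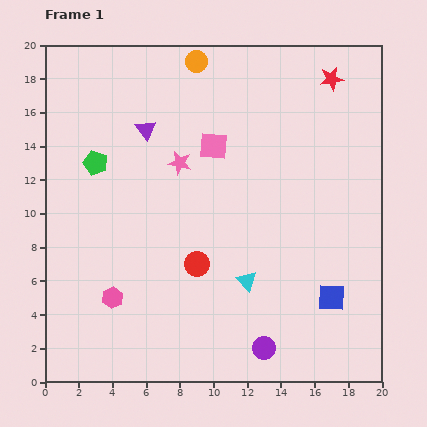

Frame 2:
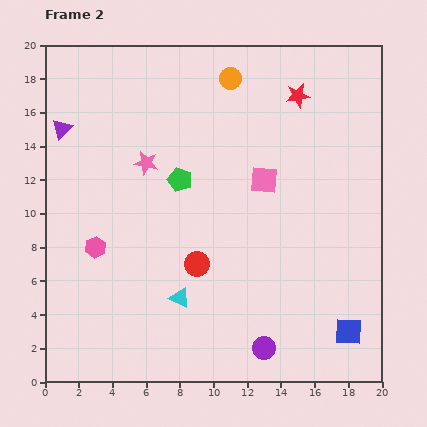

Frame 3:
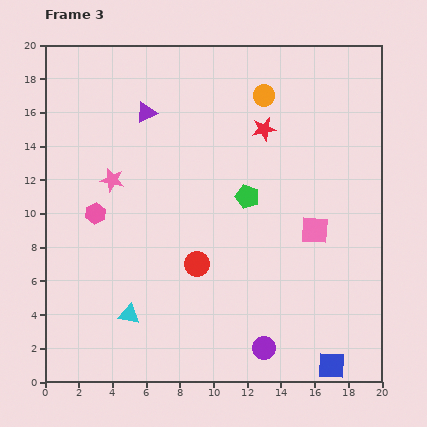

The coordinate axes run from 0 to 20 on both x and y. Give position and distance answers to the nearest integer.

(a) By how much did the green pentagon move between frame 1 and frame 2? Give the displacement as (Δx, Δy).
(5, -1)

The green pentagon was at (3, 13) in frame 1 and (8, 12) in frame 2.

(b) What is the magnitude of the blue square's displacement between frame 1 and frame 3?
4

The blue square moved from (17, 5) to (17, 1), a distance of √(0² + 4²) ≈ 4.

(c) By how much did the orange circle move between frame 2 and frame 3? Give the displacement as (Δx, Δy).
(2, -1)

The orange circle was at (11, 18) in frame 2 and (13, 17) in frame 3.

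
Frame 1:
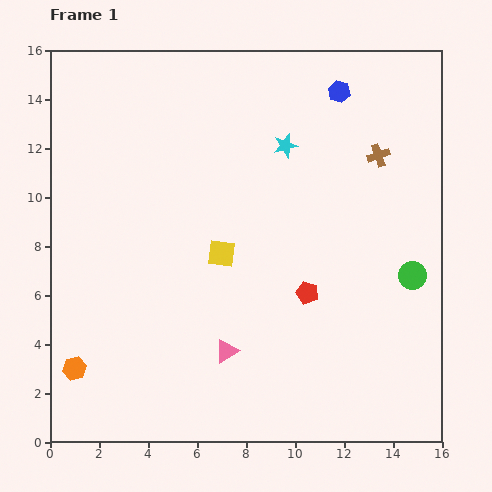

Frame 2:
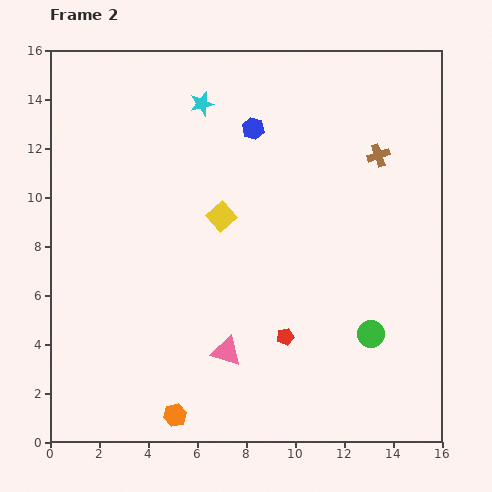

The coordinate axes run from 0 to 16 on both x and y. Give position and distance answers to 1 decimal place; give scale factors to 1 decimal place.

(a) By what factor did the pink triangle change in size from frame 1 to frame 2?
1.3×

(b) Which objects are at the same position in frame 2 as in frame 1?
the pink triangle, the brown cross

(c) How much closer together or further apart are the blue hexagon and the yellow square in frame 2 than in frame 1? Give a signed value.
-4.4

Distance in frame 1: 8.2. Distance in frame 2: 3.8.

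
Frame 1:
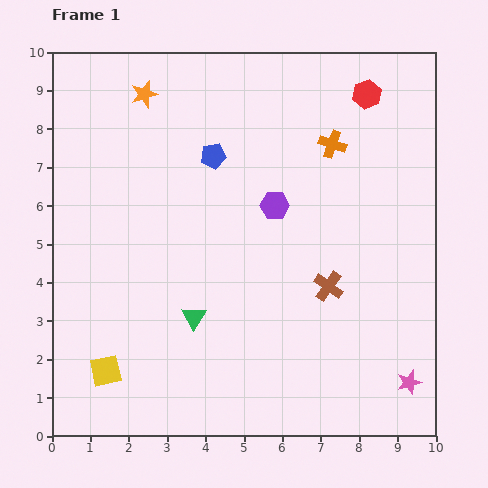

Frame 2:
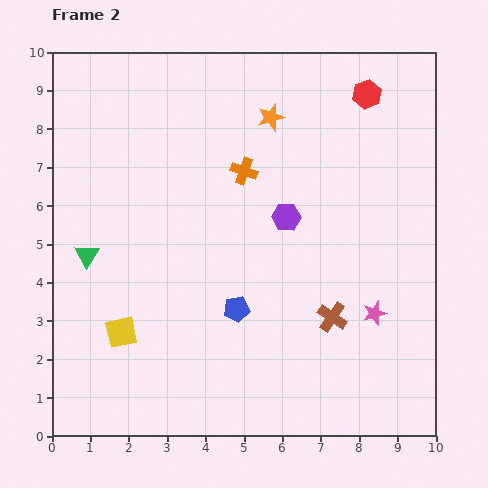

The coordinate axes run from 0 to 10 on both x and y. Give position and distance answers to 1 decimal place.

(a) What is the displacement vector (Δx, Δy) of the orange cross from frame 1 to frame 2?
(-2.3, -0.7)

The orange cross was at (7.3, 7.6) in frame 1 and (5.0, 6.9) in frame 2.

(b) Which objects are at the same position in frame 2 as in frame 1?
the red hexagon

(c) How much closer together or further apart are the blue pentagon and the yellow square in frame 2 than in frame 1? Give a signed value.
-3.2

Distance in frame 1: 6.3. Distance in frame 2: 3.1.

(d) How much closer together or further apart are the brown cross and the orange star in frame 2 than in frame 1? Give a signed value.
-1.5

Distance in frame 1: 6.9. Distance in frame 2: 5.4.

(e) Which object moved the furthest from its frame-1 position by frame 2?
the blue pentagon

(moved 4.0; next 3.4)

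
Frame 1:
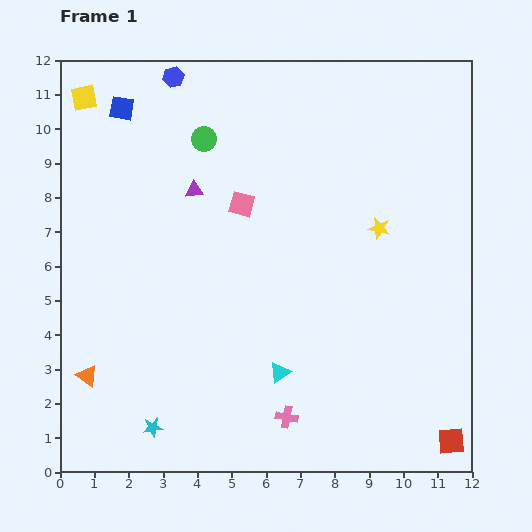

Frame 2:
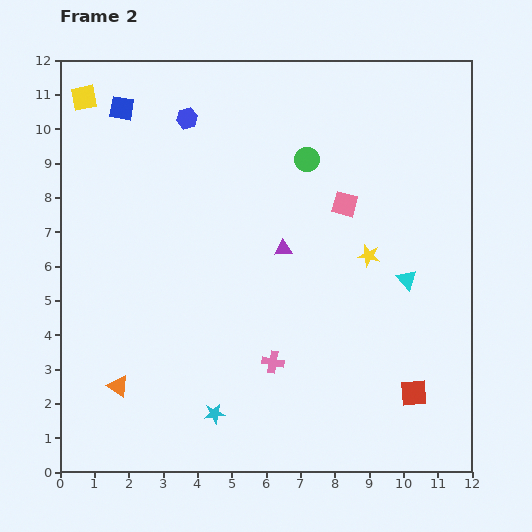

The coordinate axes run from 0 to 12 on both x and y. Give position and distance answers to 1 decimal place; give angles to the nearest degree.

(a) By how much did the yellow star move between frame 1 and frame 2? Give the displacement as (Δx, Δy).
(-0.3, -0.8)

The yellow star was at (9.3, 7.1) in frame 1 and (9.0, 6.3) in frame 2.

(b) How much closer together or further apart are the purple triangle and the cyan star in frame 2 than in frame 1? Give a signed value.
-1.8

Distance in frame 1: 7.0. Distance in frame 2: 5.2.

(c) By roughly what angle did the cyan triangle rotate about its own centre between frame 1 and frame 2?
38° counter-clockwise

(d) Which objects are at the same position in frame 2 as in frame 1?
the yellow square, the blue square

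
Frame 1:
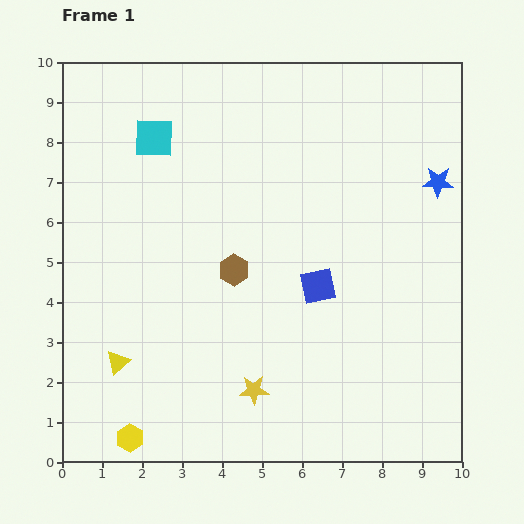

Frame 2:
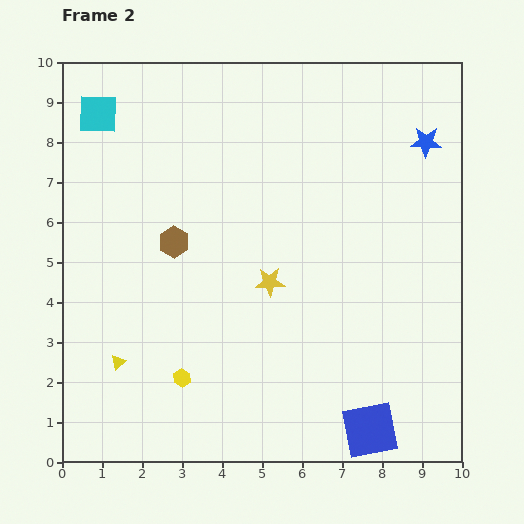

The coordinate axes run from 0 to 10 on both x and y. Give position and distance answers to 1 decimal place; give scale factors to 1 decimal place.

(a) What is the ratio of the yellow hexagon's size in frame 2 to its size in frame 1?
0.6×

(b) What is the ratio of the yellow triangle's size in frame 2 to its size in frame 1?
0.6×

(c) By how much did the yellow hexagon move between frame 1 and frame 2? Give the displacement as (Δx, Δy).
(1.3, 1.5)

The yellow hexagon was at (1.7, 0.6) in frame 1 and (3.0, 2.1) in frame 2.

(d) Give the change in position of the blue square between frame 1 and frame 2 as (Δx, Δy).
(1.3, -3.6)

The blue square was at (6.4, 4.4) in frame 1 and (7.7, 0.8) in frame 2.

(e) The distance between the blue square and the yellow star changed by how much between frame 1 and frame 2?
+1.4

Distance in frame 1: 3.1. Distance in frame 2: 4.5.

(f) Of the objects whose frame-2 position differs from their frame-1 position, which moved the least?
the blue star

(moved 1.0)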